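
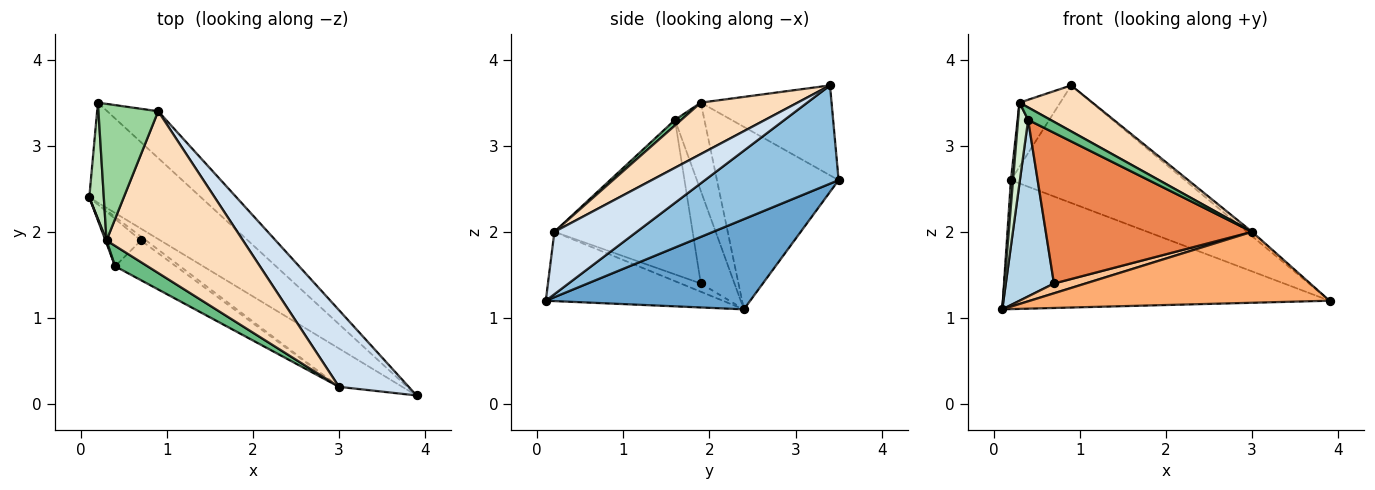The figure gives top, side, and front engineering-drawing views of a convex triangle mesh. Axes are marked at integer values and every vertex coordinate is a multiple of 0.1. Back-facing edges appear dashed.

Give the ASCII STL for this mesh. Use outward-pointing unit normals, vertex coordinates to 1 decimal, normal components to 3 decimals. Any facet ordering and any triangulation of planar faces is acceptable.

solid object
 facet normal 0.443 0.708 -0.549
  outer loop
   vertex 0.2 3.5 2.6
   vertex 3.9 0.1 1.2
   vertex 0.1 2.4 1.1
  endloop
 endfacet
 facet normal 0.581 0.756 -0.301
  outer loop
   vertex 0.2 3.5 2.6
   vertex 0.9 3.4 3.7
   vertex 3.9 0.1 1.2
  endloop
 endfacet
 facet normal -0.560 -0.800 -0.215
  outer loop
   vertex 0.7 1.9 1.4
   vertex 0.4 1.6 3.3
   vertex 0.1 2.4 1.1
  endloop
 endfacet
 facet normal 0.666 0.042 0.744
  outer loop
   vertex 3.0 0.2 2.0
   vertex 3.9 0.1 1.2
   vertex 0.9 3.4 3.7
  endloop
 endfacet
 facet normal -0.544 -0.811 -0.214
  outer loop
   vertex 3.0 0.2 2.0
   vertex 0.4 1.6 3.3
   vertex 0.7 1.9 1.4
  endloop
 endfacet
 facet normal -0.461 -0.781 -0.422
  outer loop
   vertex 3.0 0.2 2.0
   vertex 0.1 2.4 1.1
   vertex 3.9 0.1 1.2
  endloop
 endfacet
 facet normal -0.509 -0.801 -0.315
  outer loop
   vertex 3.0 0.2 2.0
   vertex 0.7 1.9 1.4
   vertex 0.1 2.4 1.1
  endloop
 endfacet
 facet normal 0.341 -0.257 0.904
  outer loop
   vertex 0.3 1.9 3.5
   vertex 3.0 0.2 2.0
   vertex 0.9 3.4 3.7
  endloop
 endfacet
 facet normal 0.145 -0.515 0.845
  outer loop
   vertex 0.3 1.9 3.5
   vertex 0.4 1.6 3.3
   vertex 3.0 0.2 2.0
  endloop
 endfacet
 facet normal -0.806 0.251 0.536
  outer loop
   vertex 0.3 1.9 3.5
   vertex 0.9 3.4 3.7
   vertex 0.2 3.5 2.6
  endloop
 endfacet
 facet normal -0.997 -0.018 0.079
  outer loop
   vertex 0.3 1.9 3.5
   vertex 0.2 3.5 2.6
   vertex 0.1 2.4 1.1
  endloop
 endfacet
 facet normal -0.946 -0.323 0.012
  outer loop
   vertex 0.3 1.9 3.5
   vertex 0.1 2.4 1.1
   vertex 0.4 1.6 3.3
  endloop
 endfacet
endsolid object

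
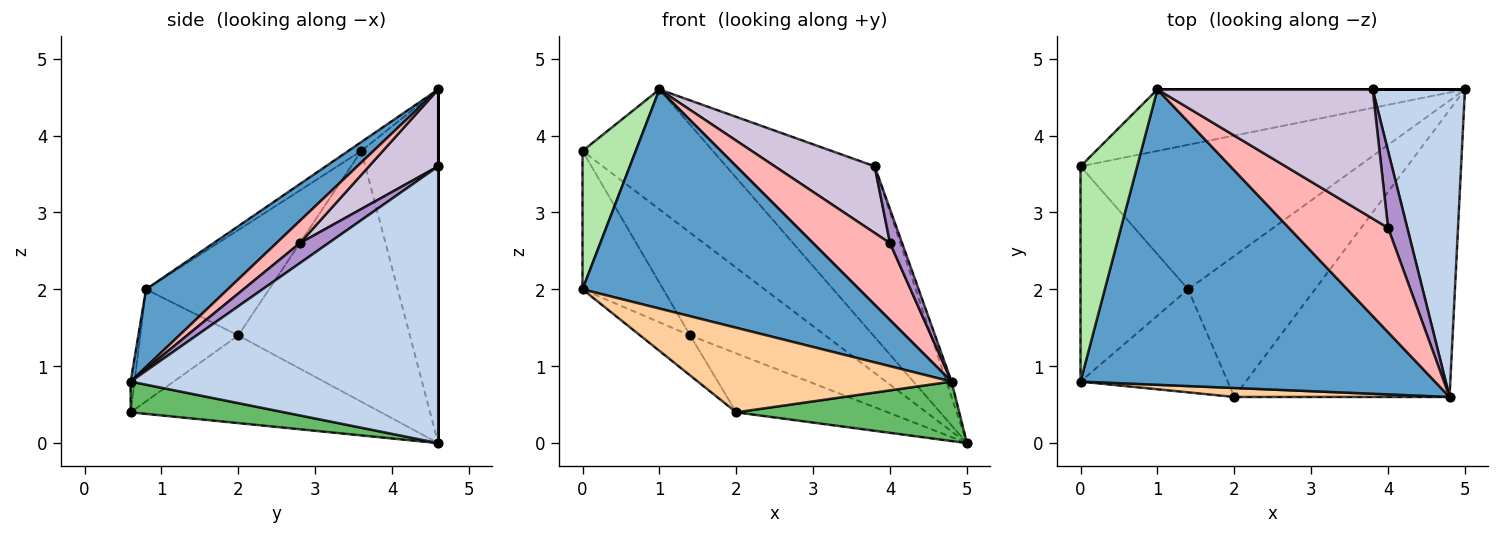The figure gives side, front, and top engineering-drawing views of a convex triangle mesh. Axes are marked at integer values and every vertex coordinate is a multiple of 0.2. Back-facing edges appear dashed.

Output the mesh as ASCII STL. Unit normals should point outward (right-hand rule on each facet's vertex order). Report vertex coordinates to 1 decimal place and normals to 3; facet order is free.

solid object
 facet normal 0.173 -0.587 0.791
  outer loop
   vertex 1.0 4.6 4.6
   vertex 0.0 0.8 2.0
   vertex 4.8 0.6 0.8
  endloop
 endfacet
 facet normal 0.949 0.016 0.316
  outer loop
   vertex 3.8 4.6 3.6
   vertex 4.8 0.6 0.8
   vertex 5.0 4.6 0.0
  endloop
 endfacet
 facet normal 0.000 1.000 0.000
  outer loop
   vertex 3.8 4.6 3.6
   vertex 5.0 4.6 0.0
   vertex 1.0 4.6 4.6
  endloop
 endfacet
 facet normal -0.015 -0.994 0.105
  outer loop
   vertex 2.0 0.6 0.4
   vertex 4.8 0.6 0.8
   vertex 0.0 0.8 2.0
  endloop
 endfacet
 facet normal 0.139 -0.201 -0.970
  outer loop
   vertex 2.0 0.6 0.4
   vertex 5.0 4.6 0.0
   vertex 4.8 0.6 0.8
  endloop
 endfacet
 facet normal -0.131 -0.536 0.834
  outer loop
   vertex 0.0 3.6 3.8
   vertex 0.0 0.8 2.0
   vertex 1.0 4.6 4.6
  endloop
 endfacet
 facet normal -0.465 0.788 -0.404
  outer loop
   vertex 0.0 3.6 3.8
   vertex 1.0 4.6 4.6
   vertex 5.0 4.6 0.0
  endloop
 endfacet
 facet normal 0.178 -0.584 0.792
  outer loop
   vertex 4.0 2.8 2.6
   vertex 1.0 4.6 4.6
   vertex 4.8 0.6 0.8
  endloop
 endfacet
 facet normal 0.689 -0.292 0.663
  outer loop
   vertex 4.0 2.8 2.6
   vertex 4.8 0.6 0.8
   vertex 3.8 4.6 3.6
  endloop
 endfacet
 facet normal 0.303 -0.437 0.847
  outer loop
   vertex 4.0 2.8 2.6
   vertex 3.8 4.6 3.6
   vertex 1.0 4.6 4.6
  endloop
 endfacet
 facet normal -0.579 0.295 -0.760
  outer loop
   vertex 1.4 2.0 1.4
   vertex 2.0 0.6 0.4
   vertex 0.0 0.8 2.0
  endloop
 endfacet
 facet normal -0.538 0.325 -0.778
  outer loop
   vertex 1.4 2.0 1.4
   vertex 5.0 4.6 0.0
   vertex 2.0 0.6 0.4
  endloop
 endfacet
 facet normal -0.636 0.417 -0.649
  outer loop
   vertex 1.4 2.0 1.4
   vertex 0.0 0.8 2.0
   vertex 0.0 3.6 3.8
  endloop
 endfacet
 facet normal -0.592 0.467 -0.657
  outer loop
   vertex 1.4 2.0 1.4
   vertex 0.0 3.6 3.8
   vertex 5.0 4.6 0.0
  endloop
 endfacet
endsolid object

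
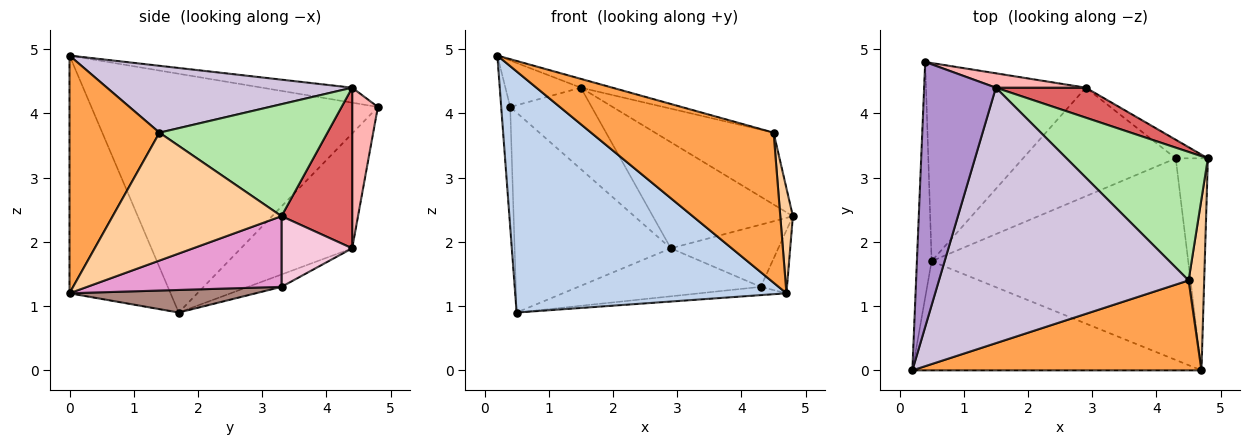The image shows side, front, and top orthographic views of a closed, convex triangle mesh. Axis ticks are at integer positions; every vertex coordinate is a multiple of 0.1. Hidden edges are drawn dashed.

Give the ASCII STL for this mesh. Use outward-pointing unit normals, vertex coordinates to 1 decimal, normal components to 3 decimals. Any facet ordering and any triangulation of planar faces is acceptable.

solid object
 facet normal -0.998 0.031 -0.062
  outer loop
   vertex 0.5 1.7 0.9
   vertex 0.2 0.0 4.9
   vertex 0.4 4.8 4.1
  endloop
 endfacet
 facet normal -0.321 -0.863 -0.391
  outer loop
   vertex 4.7 0.0 1.2
   vertex 0.2 0.0 4.9
   vertex 0.5 1.7 0.9
  endloop
 endfacet
 facet normal 0.389 -0.790 0.474
  outer loop
   vertex 4.5 1.4 3.7
   vertex 0.2 0.0 4.9
   vertex 4.7 0.0 1.2
  endloop
 endfacet
 facet normal 0.990 -0.074 0.121
  outer loop
   vertex 4.5 1.4 3.7
   vertex 4.7 0.0 1.2
   vertex 4.8 3.3 2.4
  endloop
 endfacet
 facet normal -0.451 0.634 -0.628
  outer loop
   vertex 2.9 4.4 1.9
   vertex 0.5 1.7 0.9
   vertex 0.4 4.8 4.1
  endloop
 endfacet
 facet normal 0.569 0.401 0.718
  outer loop
   vertex 1.5 4.4 4.4
   vertex 4.5 1.4 3.7
   vertex 4.8 3.3 2.4
  endloop
 endfacet
 facet normal 0.437 0.866 0.245
  outer loop
   vertex 1.5 4.4 4.4
   vertex 4.8 3.3 2.4
   vertex 2.9 4.4 1.9
  endloop
 endfacet
 facet normal 0.297 0.940 0.166
  outer loop
   vertex 1.5 4.4 4.4
   vertex 2.9 4.4 1.9
   vertex 0.4 4.8 4.1
  endloop
 endfacet
 facet normal -0.202 0.169 0.965
  outer loop
   vertex 1.5 4.4 4.4
   vertex 0.4 4.8 4.1
   vertex 0.2 0.0 4.9
  endloop
 endfacet
 facet normal 0.259 0.033 0.965
  outer loop
   vertex 1.5 4.4 4.4
   vertex 0.2 0.0 4.9
   vertex 4.5 1.4 3.7
  endloop
 endfacet
 facet normal 0.088 0.041 -0.995
  outer loop
   vertex 4.3 3.3 1.3
   vertex 4.7 0.0 1.2
   vertex 0.5 1.7 0.9
  endloop
 endfacet
 facet normal -0.074 0.403 -0.912
  outer loop
   vertex 4.3 3.3 1.3
   vertex 0.5 1.7 0.9
   vertex 2.9 4.4 1.9
  endloop
 endfacet
 facet normal 0.904 0.122 -0.411
  outer loop
   vertex 4.3 3.3 1.3
   vertex 4.8 3.3 2.4
   vertex 4.7 0.0 1.2
  endloop
 endfacet
 facet normal 0.533 0.811 -0.242
  outer loop
   vertex 4.3 3.3 1.3
   vertex 2.9 4.4 1.9
   vertex 4.8 3.3 2.4
  endloop
 endfacet
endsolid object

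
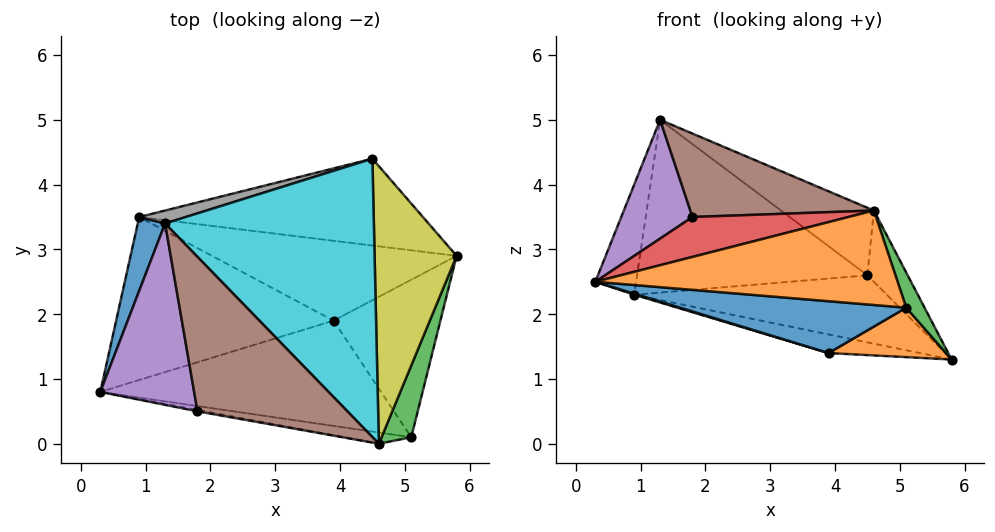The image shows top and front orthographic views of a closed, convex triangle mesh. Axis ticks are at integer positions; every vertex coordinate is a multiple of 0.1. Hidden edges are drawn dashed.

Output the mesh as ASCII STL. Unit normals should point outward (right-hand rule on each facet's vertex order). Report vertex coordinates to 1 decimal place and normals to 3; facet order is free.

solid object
 facet normal -0.963 0.225 0.151
  outer loop
   vertex 0.9 3.5 2.3
   vertex 0.3 0.8 2.5
   vertex 1.3 3.4 5.0
  endloop
 endfacet
 facet normal -0.153 -0.981 -0.116
  outer loop
   vertex 5.1 0.1 2.1
   vertex 4.6 0.0 3.6
   vertex 0.3 0.8 2.5
  endloop
 endfacet
 facet normal 0.941 -0.148 0.304
  outer loop
   vertex 5.1 0.1 2.1
   vertex 5.8 2.9 1.3
   vertex 4.6 0.0 3.6
  endloop
 endfacet
 facet normal -0.175 -0.984 -0.033
  outer loop
   vertex 1.8 0.5 3.5
   vertex 0.3 0.8 2.5
   vertex 4.6 0.0 3.6
  endloop
 endfacet
 facet normal -0.555 -0.456 0.696
  outer loop
   vertex 1.8 0.5 3.5
   vertex 1.3 3.4 5.0
   vertex 0.3 0.8 2.5
  endloop
 endfacet
 facet normal -0.115 -0.472 0.874
  outer loop
   vertex 1.8 0.5 3.5
   vertex 4.6 0.0 3.6
   vertex 1.3 3.4 5.0
  endloop
 endfacet
 facet normal -0.086 0.609 -0.789
  outer loop
   vertex 4.5 4.4 2.6
   vertex 5.8 2.9 1.3
   vertex 0.9 3.5 2.3
  endloop
 endfacet
 facet normal -0.248 0.966 0.072
  outer loop
   vertex 4.5 4.4 2.6
   vertex 0.9 3.5 2.3
   vertex 1.3 3.4 5.0
  endloop
 endfacet
 facet normal 0.782 0.155 0.603
  outer loop
   vertex 4.5 4.4 2.6
   vertex 4.6 0.0 3.6
   vertex 5.8 2.9 1.3
  endloop
 endfacet
 facet normal 0.548 0.197 0.813
  outer loop
   vertex 4.5 4.4 2.6
   vertex 1.3 3.4 5.0
   vertex 4.6 0.0 3.6
  endloop
 endfacet
 facet normal -0.138 -0.437 -0.889
  outer loop
   vertex 3.9 1.9 1.4
   vertex 5.1 0.1 2.1
   vertex 0.3 0.8 2.5
  endloop
 endfacet
 facet normal 0.107 -0.298 -0.949
  outer loop
   vertex 3.9 1.9 1.4
   vertex 5.8 2.9 1.3
   vertex 5.1 0.1 2.1
  endloop
 endfacet
 facet normal -0.290 -0.006 -0.957
  outer loop
   vertex 3.9 1.9 1.4
   vertex 0.3 0.8 2.5
   vertex 0.9 3.5 2.3
  endloop
 endfacet
 facet normal -0.168 0.224 -0.960
  outer loop
   vertex 3.9 1.9 1.4
   vertex 0.9 3.5 2.3
   vertex 5.8 2.9 1.3
  endloop
 endfacet
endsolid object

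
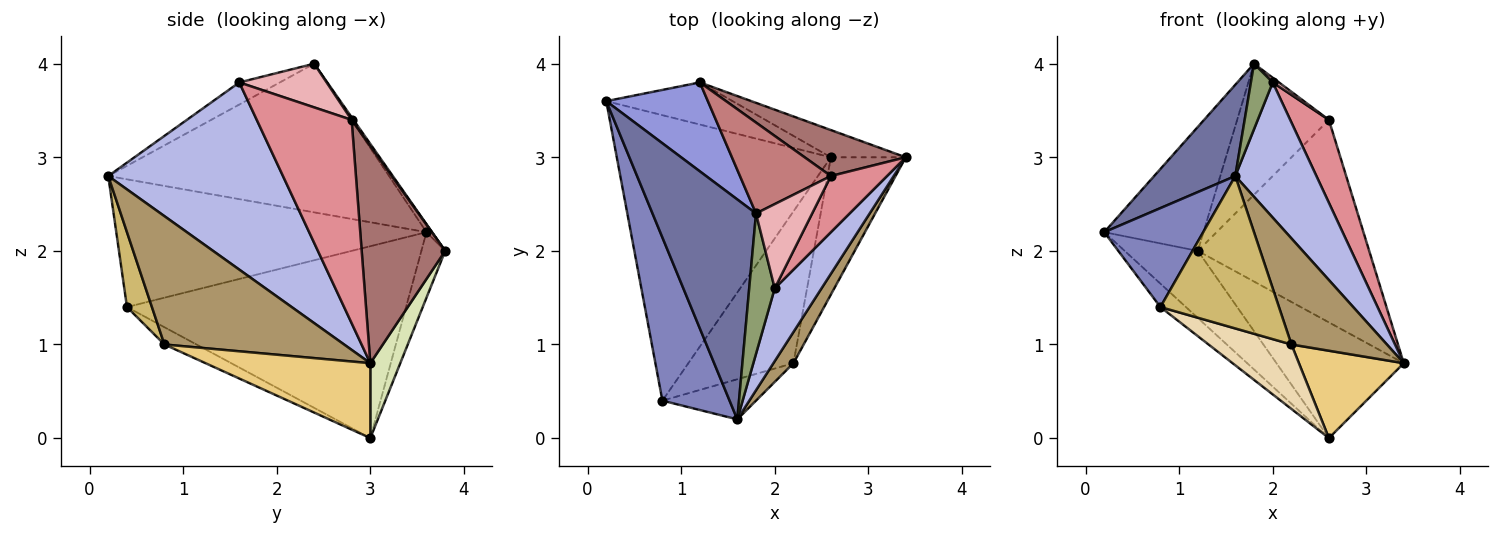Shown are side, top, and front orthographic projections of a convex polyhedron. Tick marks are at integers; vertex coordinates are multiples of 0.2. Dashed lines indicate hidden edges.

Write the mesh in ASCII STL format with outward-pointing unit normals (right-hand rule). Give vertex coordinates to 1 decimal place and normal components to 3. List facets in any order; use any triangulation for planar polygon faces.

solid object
 facet normal -0.799 -0.231 0.556
  outer loop
   vertex 1.8 2.4 4.0
   vertex 0.2 3.6 2.2
   vertex 1.6 0.2 2.8
  endloop
 endfacet
 facet normal -0.852 -0.272 0.448
  outer loop
   vertex 0.8 0.4 1.4
   vertex 1.6 0.2 2.8
   vertex 0.2 3.6 2.2
  endloop
 endfacet
 facet normal -0.046 0.812 0.582
  outer loop
   vertex 1.2 3.8 2.0
   vertex 0.2 3.6 2.2
   vertex 1.8 2.4 4.0
  endloop
 endfacet
 facet normal 0.885 -0.411 0.221
  outer loop
   vertex 2.0 1.6 3.8
   vertex 1.6 0.2 2.8
   vertex 3.4 3.0 0.8
  endloop
 endfacet
 facet normal -0.618 -0.333 0.713
  outer loop
   vertex 2.0 1.6 3.8
   vertex 1.8 2.4 4.0
   vertex 1.6 0.2 2.8
  endloop
 endfacet
 facet normal -0.666 0.061 -0.743
  outer loop
   vertex 2.6 3.0 0.0
   vertex 0.8 0.4 1.4
   vertex 0.2 3.6 2.2
  endloop
 endfacet
 facet normal -0.266 0.816 -0.513
  outer loop
   vertex 2.6 3.0 0.0
   vertex 0.2 3.6 2.2
   vertex 1.2 3.8 2.0
  endloop
 endfacet
 facet normal 0.223 0.949 -0.223
  outer loop
   vertex 2.6 3.0 0.0
   vertex 1.2 3.8 2.0
   vertex 3.4 3.0 0.8
  endloop
 endfacet
 facet normal 0.875 -0.465 0.137
  outer loop
   vertex 2.2 0.8 1.0
   vertex 3.4 3.0 0.8
   vertex 1.6 0.2 2.8
  endloop
 endfacet
 facet normal 0.200 -0.948 -0.249
  outer loop
   vertex 2.2 0.8 1.0
   vertex 1.6 0.2 2.8
   vertex 0.8 0.4 1.4
  endloop
 endfacet
 facet normal 0.645 -0.410 -0.645
  outer loop
   vertex 2.2 0.8 1.0
   vertex 2.6 3.0 0.0
   vertex 3.4 3.0 0.8
  endloop
 endfacet
 facet normal -0.150 -0.386 -0.910
  outer loop
   vertex 2.2 0.8 1.0
   vertex 0.8 0.4 1.4
   vertex 2.6 3.0 0.0
  endloop
 endfacet
 facet normal 0.429 0.881 0.200
  outer loop
   vertex 2.6 2.8 3.4
   vertex 3.4 3.0 0.8
   vertex 1.2 3.8 2.0
  endloop
 endfacet
 facet normal 0.017 0.821 0.570
  outer loop
   vertex 2.6 2.8 3.4
   vertex 1.2 3.8 2.0
   vertex 1.8 2.4 4.0
  endloop
 endfacet
 facet normal 0.897 -0.366 0.248
  outer loop
   vertex 2.6 2.8 3.4
   vertex 2.0 1.6 3.8
   vertex 3.4 3.0 0.8
  endloop
 endfacet
 facet normal 0.613 -0.044 0.789
  outer loop
   vertex 2.6 2.8 3.4
   vertex 1.8 2.4 4.0
   vertex 2.0 1.6 3.8
  endloop
 endfacet
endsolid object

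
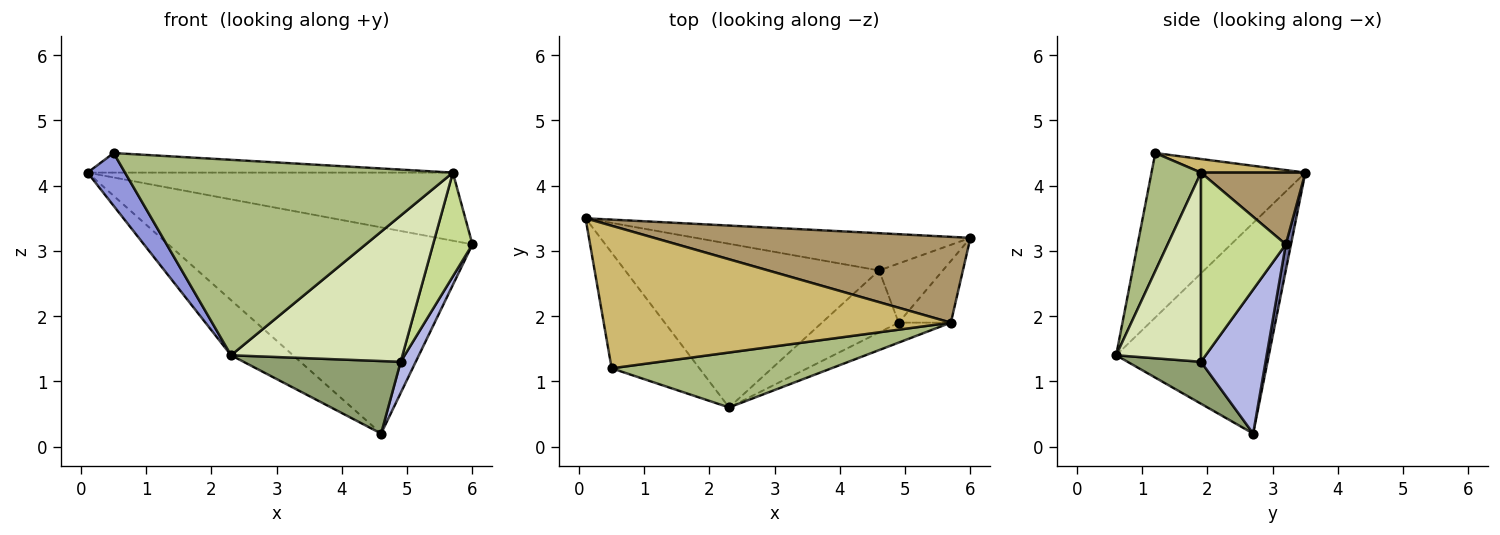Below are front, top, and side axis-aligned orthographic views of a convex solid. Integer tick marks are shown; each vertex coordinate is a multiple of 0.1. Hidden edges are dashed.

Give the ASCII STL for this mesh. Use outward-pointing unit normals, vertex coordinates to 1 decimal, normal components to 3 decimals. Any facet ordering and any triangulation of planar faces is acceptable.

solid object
 facet normal 0.017 0.984 -0.178
  outer loop
   vertex 4.6 2.7 0.2
   vertex 0.1 3.5 4.2
   vertex 6.0 3.2 3.1
  endloop
 endfacet
 facet normal -0.618 0.251 -0.745
  outer loop
   vertex 4.6 2.7 0.2
   vertex 2.3 0.6 1.4
   vertex 0.1 3.5 4.2
  endloop
 endfacet
 facet normal -0.863 -0.210 -0.460
  outer loop
   vertex 0.5 1.2 4.5
   vertex 0.1 3.5 4.2
   vertex 2.3 0.6 1.4
  endloop
 endfacet
 facet normal 0.894 -0.209 -0.396
  outer loop
   vertex 4.9 1.9 1.3
   vertex 4.6 2.7 0.2
   vertex 6.0 3.2 3.1
  endloop
 endfacet
 facet normal 0.335 -0.716 -0.612
  outer loop
   vertex 4.9 1.9 1.3
   vertex 2.3 0.6 1.4
   vertex 4.6 2.7 0.2
  endloop
 endfacet
 facet normal 0.144 -0.953 0.268
  outer loop
   vertex 5.7 1.9 4.2
   vertex 0.5 1.2 4.5
   vertex 2.3 0.6 1.4
  endloop
 endfacet
 facet normal 0.880 -0.408 -0.243
  outer loop
   vertex 5.7 1.9 4.2
   vertex 4.9 1.9 1.3
   vertex 6.0 3.2 3.1
  endloop
 endfacet
 facet normal 0.440 -0.890 -0.121
  outer loop
   vertex 5.7 1.9 4.2
   vertex 2.3 0.6 1.4
   vertex 4.9 1.9 1.3
  endloop
 endfacet
 facet normal 0.175 0.612 0.771
  outer loop
   vertex 5.7 1.9 4.2
   vertex 6.0 3.2 3.1
   vertex 0.1 3.5 4.2
  endloop
 endfacet
 facet normal 0.039 0.136 0.990
  outer loop
   vertex 5.7 1.9 4.2
   vertex 0.1 3.5 4.2
   vertex 0.5 1.2 4.5
  endloop
 endfacet
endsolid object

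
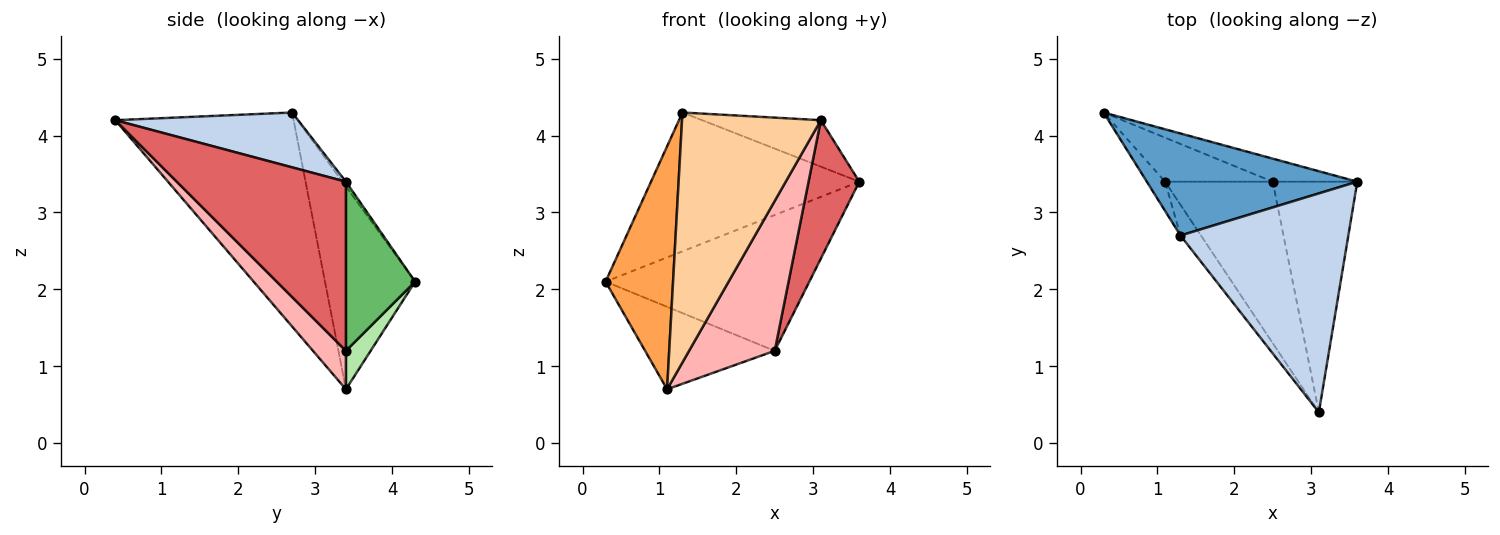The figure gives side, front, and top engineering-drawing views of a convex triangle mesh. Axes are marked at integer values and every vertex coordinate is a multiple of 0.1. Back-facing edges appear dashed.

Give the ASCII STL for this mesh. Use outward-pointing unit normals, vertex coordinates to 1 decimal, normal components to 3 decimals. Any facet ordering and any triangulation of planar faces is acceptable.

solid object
 facet normal -0.014 0.806 0.592
  outer loop
   vertex 1.3 2.7 4.3
   vertex 3.6 3.4 3.4
   vertex 0.3 4.3 2.1
  endloop
 endfacet
 facet normal 0.304 0.198 0.932
  outer loop
   vertex 1.3 2.7 4.3
   vertex 3.1 0.4 4.2
   vertex 3.6 3.4 3.4
  endloop
 endfacet
 facet normal -0.798 -0.598 -0.072
  outer loop
   vertex 1.3 2.7 4.3
   vertex 0.3 4.3 2.1
   vertex 1.1 3.4 0.7
  endloop
 endfacet
 facet normal -0.787 -0.613 -0.075
  outer loop
   vertex 1.3 2.7 4.3
   vertex 1.1 3.4 0.7
   vertex 3.1 0.4 4.2
  endloop
 endfacet
 facet normal 0.318 0.935 -0.159
  outer loop
   vertex 2.5 3.4 1.2
   vertex 0.3 4.3 2.1
   vertex 3.6 3.4 3.4
  endloop
 endfacet
 facet normal 0.166 0.870 -0.464
  outer loop
   vertex 2.5 3.4 1.2
   vertex 1.1 3.4 0.7
   vertex 0.3 4.3 2.1
  endloop
 endfacet
 facet normal 0.864 -0.259 -0.432
  outer loop
   vertex 2.5 3.4 1.2
   vertex 3.6 3.4 3.4
   vertex 3.1 0.4 4.2
  endloop
 endfacet
 facet normal 0.253 -0.658 -0.709
  outer loop
   vertex 2.5 3.4 1.2
   vertex 3.1 0.4 4.2
   vertex 1.1 3.4 0.7
  endloop
 endfacet
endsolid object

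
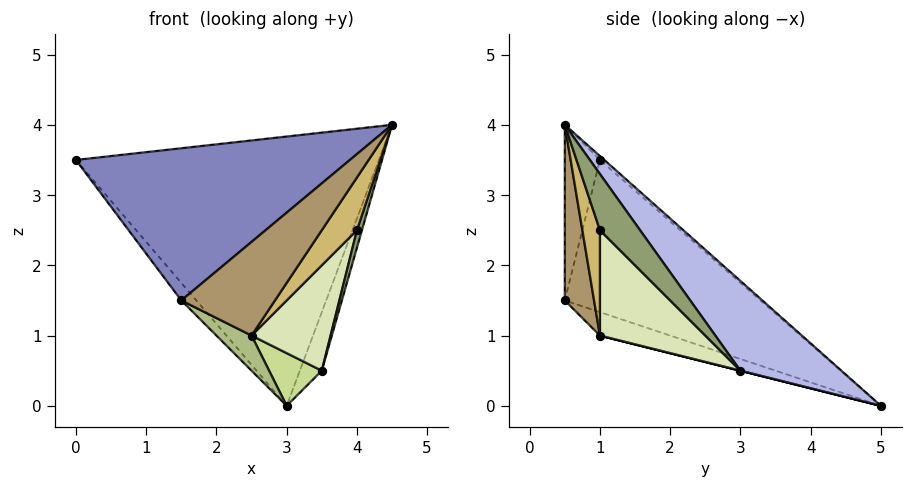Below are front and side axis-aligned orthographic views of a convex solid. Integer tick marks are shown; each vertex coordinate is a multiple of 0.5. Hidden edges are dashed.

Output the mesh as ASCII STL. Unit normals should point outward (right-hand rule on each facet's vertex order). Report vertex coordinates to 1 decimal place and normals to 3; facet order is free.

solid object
 facet normal -0.010 0.663 0.749
  outer loop
   vertex 3.0 5.0 0.0
   vertex 0.0 1.0 3.5
   vertex 4.5 0.5 4.0
  endloop
 endfacet
 facet normal -0.126 -0.981 0.151
  outer loop
   vertex 1.5 0.5 1.5
   vertex 4.5 0.5 4.0
   vertex 0.0 1.0 3.5
  endloop
 endfacet
 facet normal -0.791 0.061 -0.609
  outer loop
   vertex 1.5 0.5 1.5
   vertex 0.0 1.0 3.5
   vertex 3.0 5.0 0.0
  endloop
 endfacet
 facet normal 0.969 0.211 -0.126
  outer loop
   vertex 3.5 3.0 0.5
   vertex 3.0 5.0 0.0
   vertex 4.5 0.5 4.0
  endloop
 endfacet
 facet normal 0.930 -0.116 -0.349
  outer loop
   vertex 4.0 1.0 2.5
   vertex 3.5 3.0 0.5
   vertex 4.5 0.5 4.0
  endloop
 endfacet
 facet normal -0.365 -0.183 -0.913
  outer loop
   vertex 2.5 1.0 1.0
   vertex 1.5 0.5 1.5
   vertex 3.0 5.0 0.0
  endloop
 endfacet
 facet normal 0.000 -0.243 -0.970
  outer loop
   vertex 2.5 1.0 1.0
   vertex 3.0 5.0 0.0
   vertex 3.5 3.0 0.5
  endloop
 endfacet
 facet normal 0.625 -0.469 -0.625
  outer loop
   vertex 2.5 1.0 1.0
   vertex 3.5 3.0 0.5
   vertex 4.0 1.0 2.5
  endloop
 endfacet
 facet normal 0.281 -0.899 -0.337
  outer loop
   vertex 2.5 1.0 1.0
   vertex 4.5 0.5 4.0
   vertex 1.5 0.5 1.5
  endloop
 endfacet
 facet normal 0.408 -0.816 -0.408
  outer loop
   vertex 2.5 1.0 1.0
   vertex 4.0 1.0 2.5
   vertex 4.5 0.5 4.0
  endloop
 endfacet
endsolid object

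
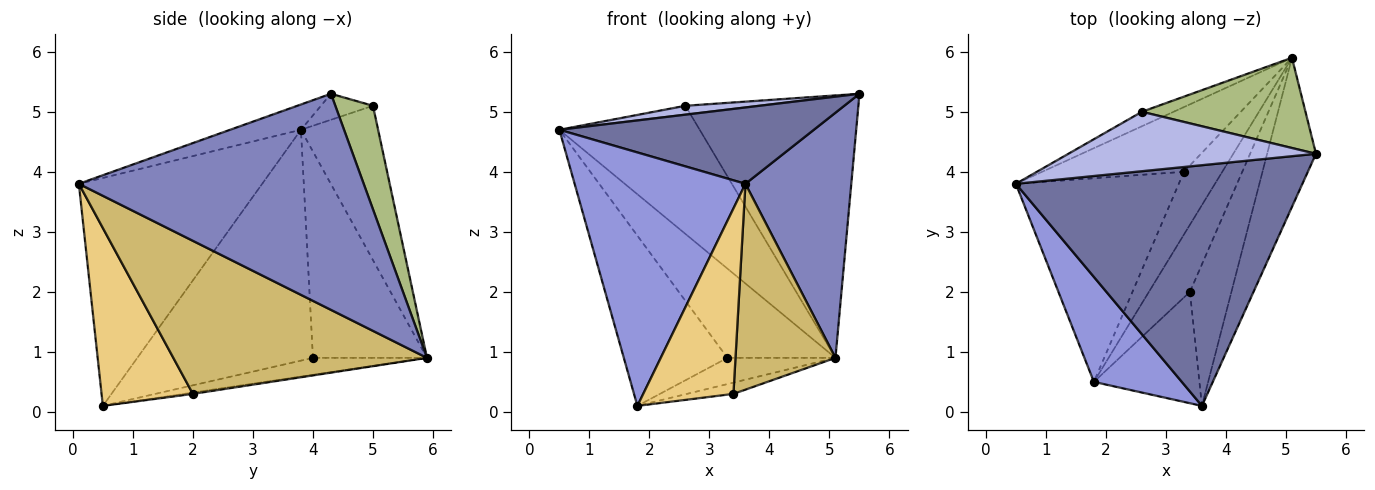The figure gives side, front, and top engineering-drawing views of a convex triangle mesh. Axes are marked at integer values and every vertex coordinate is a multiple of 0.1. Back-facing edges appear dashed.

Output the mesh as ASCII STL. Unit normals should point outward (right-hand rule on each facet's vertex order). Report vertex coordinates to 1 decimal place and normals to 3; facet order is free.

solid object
 facet normal -0.084 -0.301 0.950
  outer loop
   vertex 3.6 0.1 3.8
   vertex 5.5 4.3 5.3
   vertex 0.5 3.8 4.7
  endloop
 endfacet
 facet normal 0.917 -0.341 -0.207
  outer loop
   vertex 5.1 5.9 0.9
   vertex 5.5 4.3 5.3
   vertex 3.6 0.1 3.8
  endloop
 endfacet
 facet normal -0.704 -0.656 0.272
  outer loop
   vertex 1.8 0.5 0.1
   vertex 3.6 0.1 3.8
   vertex 0.5 3.8 4.7
  endloop
 endfacet
 facet normal -0.103 -0.147 0.984
  outer loop
   vertex 2.6 5.0 5.1
   vertex 0.5 3.8 4.7
   vertex 5.5 4.3 5.3
  endloop
 endfacet
 facet normal -0.480 0.872 -0.099
  outer loop
   vertex 2.6 5.0 5.1
   vertex 5.1 5.9 0.9
   vertex 0.5 3.8 4.7
  endloop
 endfacet
 facet normal 0.202 0.926 0.318
  outer loop
   vertex 2.6 5.0 5.1
   vertex 5.5 4.3 5.3
   vertex 5.1 5.9 0.9
  endloop
 endfacet
 facet normal -0.650 0.615 -0.446
  outer loop
   vertex 3.3 4.0 0.9
   vertex 0.5 3.8 4.7
   vertex 5.1 5.9 0.9
  endloop
 endfacet
 facet normal -0.736 0.434 -0.519
  outer loop
   vertex 3.3 4.0 0.9
   vertex 1.8 0.5 0.1
   vertex 0.5 3.8 4.7
  endloop
 endfacet
 facet normal -0.377 0.357 -0.855
  outer loop
   vertex 3.3 4.0 0.9
   vertex 5.1 5.9 0.9
   vertex 1.8 0.5 0.1
  endloop
 endfacet
 facet normal 0.902 -0.356 -0.245
  outer loop
   vertex 3.4 2.0 0.3
   vertex 5.1 5.9 0.9
   vertex 3.6 0.1 3.8
  endloop
 endfacet
 facet normal 0.656 -0.647 -0.389
  outer loop
   vertex 3.4 2.0 0.3
   vertex 3.6 0.1 3.8
   vertex 1.8 0.5 0.1
  endloop
 endfacet
 facet normal -0.032 0.166 -0.986
  outer loop
   vertex 3.4 2.0 0.3
   vertex 1.8 0.5 0.1
   vertex 5.1 5.9 0.9
  endloop
 endfacet
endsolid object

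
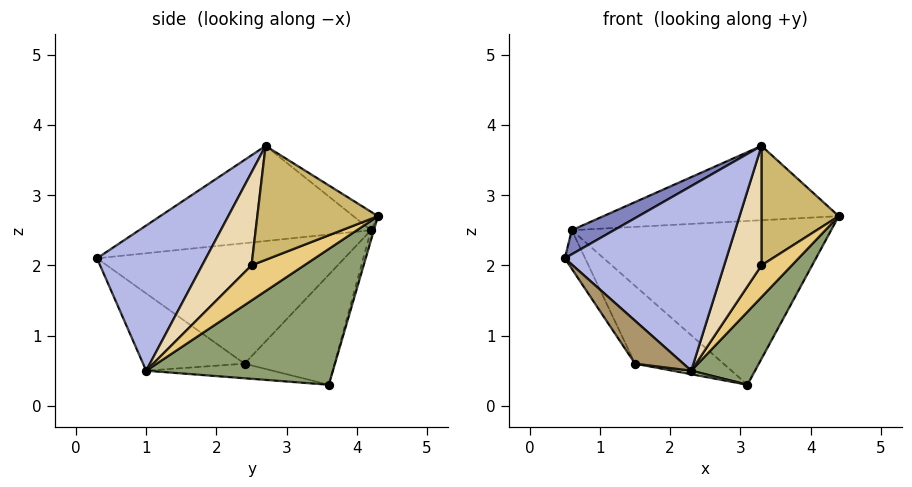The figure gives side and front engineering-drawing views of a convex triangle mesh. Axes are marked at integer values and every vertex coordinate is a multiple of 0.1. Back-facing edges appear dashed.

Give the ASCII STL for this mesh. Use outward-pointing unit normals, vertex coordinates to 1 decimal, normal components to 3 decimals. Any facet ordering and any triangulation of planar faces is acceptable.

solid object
 facet normal -0.011 0.962 -0.275
  outer loop
   vertex 0.6 4.2 2.5
   vertex 4.4 4.3 2.7
   vertex 3.1 3.6 0.3
  endloop
 endfacet
 facet normal -0.442 -0.080 0.894
  outer loop
   vertex 0.6 4.2 2.5
   vertex 0.5 0.3 2.1
   vertex 3.3 2.7 3.7
  endloop
 endfacet
 facet normal -0.058 0.558 0.828
  outer loop
   vertex 0.6 4.2 2.5
   vertex 3.3 2.7 3.7
   vertex 4.4 4.3 2.7
  endloop
 endfacet
 facet normal 0.540 -0.801 0.257
  outer loop
   vertex 2.3 1.0 0.5
   vertex 3.3 2.7 3.7
   vertex 0.5 0.3 2.1
  endloop
 endfacet
 facet normal 0.873 -0.298 -0.386
  outer loop
   vertex 2.3 1.0 0.5
   vertex 3.1 3.6 0.3
   vertex 4.4 4.3 2.7
  endloop
 endfacet
 facet normal -0.504 0.495 -0.708
  outer loop
   vertex 1.5 2.4 0.6
   vertex 0.6 4.2 2.5
   vertex 3.1 3.6 0.3
  endloop
 endfacet
 facet normal -0.166 -0.025 -0.986
  outer loop
   vertex 1.5 2.4 0.6
   vertex 3.1 3.6 0.3
   vertex 2.3 1.0 0.5
  endloop
 endfacet
 facet normal -0.873 0.072 -0.482
  outer loop
   vertex 1.5 2.4 0.6
   vertex 0.5 0.3 2.1
   vertex 0.6 4.2 2.5
  endloop
 endfacet
 facet normal -0.577 -0.275 -0.769
  outer loop
   vertex 1.5 2.4 0.6
   vertex 2.3 1.0 0.5
   vertex 0.5 0.3 2.1
  endloop
 endfacet
 facet normal 0.840 -0.538 0.063
  outer loop
   vertex 3.3 2.5 2.0
   vertex 4.4 4.3 2.7
   vertex 3.3 2.7 3.7
  endloop
 endfacet
 facet normal 0.864 -0.497 -0.079
  outer loop
   vertex 3.3 2.5 2.0
   vertex 2.3 1.0 0.5
   vertex 4.4 4.3 2.7
  endloop
 endfacet
 facet normal 0.796 -0.601 0.071
  outer loop
   vertex 3.3 2.5 2.0
   vertex 3.3 2.7 3.7
   vertex 2.3 1.0 0.5
  endloop
 endfacet
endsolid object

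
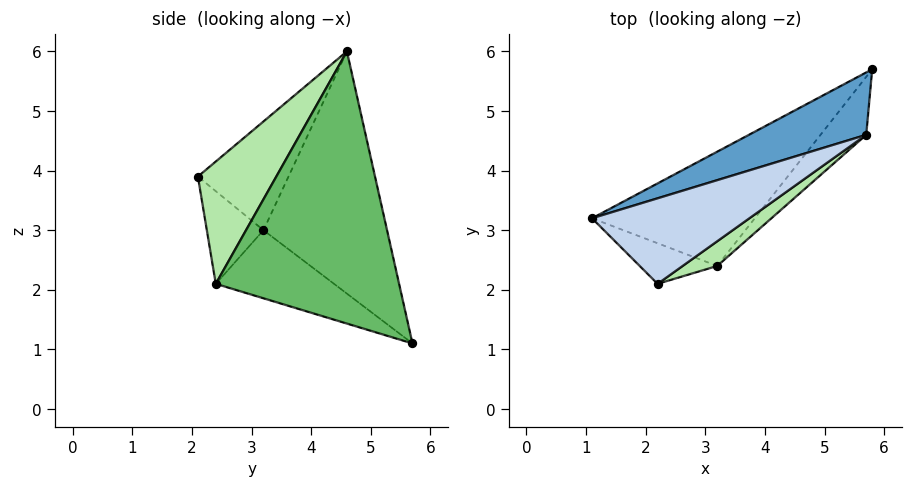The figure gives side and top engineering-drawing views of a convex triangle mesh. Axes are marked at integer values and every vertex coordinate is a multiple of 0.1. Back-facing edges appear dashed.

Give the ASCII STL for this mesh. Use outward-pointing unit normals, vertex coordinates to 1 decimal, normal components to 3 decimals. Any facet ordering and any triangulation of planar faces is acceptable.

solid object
 facet normal -0.399 0.896 0.193
  outer loop
   vertex 5.7 4.6 6.0
   vertex 5.8 5.7 1.1
   vertex 1.1 3.2 3.0
  endloop
 endfacet
 facet normal -0.565 0.104 0.818
  outer loop
   vertex 5.7 4.6 6.0
   vertex 1.1 3.2 3.0
   vertex 2.2 2.1 3.9
  endloop
 endfacet
 facet normal -0.386 0.025 -0.922
  outer loop
   vertex 3.2 2.4 2.1
   vertex 1.1 3.2 3.0
   vertex 5.8 5.7 1.1
  endloop
 endfacet
 facet normal -0.470 -0.791 -0.393
  outer loop
   vertex 3.2 2.4 2.1
   vertex 2.2 2.1 3.9
   vertex 1.1 3.2 3.0
  endloop
 endfacet
 facet normal 0.760 -0.637 -0.128
  outer loop
   vertex 3.2 2.4 2.1
   vertex 5.8 5.7 1.1
   vertex 5.7 4.6 6.0
  endloop
 endfacet
 facet normal 0.516 -0.844 0.146
  outer loop
   vertex 3.2 2.4 2.1
   vertex 5.7 4.6 6.0
   vertex 2.2 2.1 3.9
  endloop
 endfacet
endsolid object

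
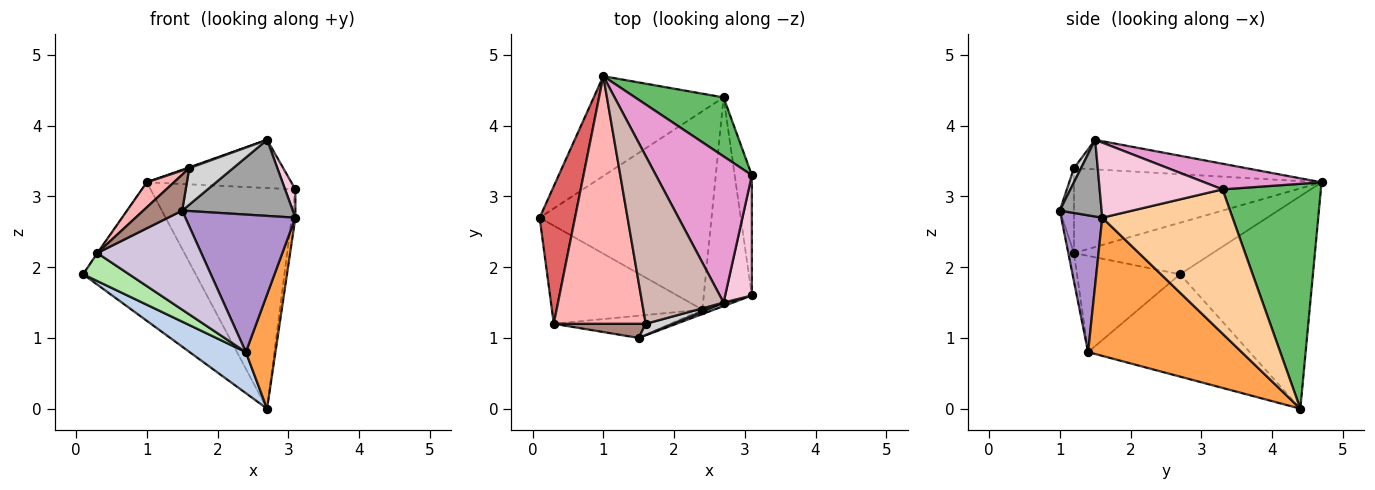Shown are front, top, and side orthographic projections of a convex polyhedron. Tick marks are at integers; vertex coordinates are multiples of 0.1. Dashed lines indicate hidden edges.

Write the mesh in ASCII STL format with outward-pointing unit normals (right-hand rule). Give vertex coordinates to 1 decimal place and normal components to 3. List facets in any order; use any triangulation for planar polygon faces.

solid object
 facet normal -0.692 0.586 -0.422
  outer loop
   vertex 1.0 4.7 3.2
   vertex 2.7 4.4 0.0
   vertex 0.1 2.7 1.9
  endloop
 endfacet
 facet normal -0.504 -0.175 -0.846
  outer loop
   vertex 2.4 1.4 0.8
   vertex 0.1 2.7 1.9
   vertex 2.7 4.4 0.0
  endloop
 endfacet
 facet normal 0.929 -0.179 -0.323
  outer loop
   vertex 2.4 1.4 0.8
   vertex 2.7 4.4 0.0
   vertex 3.1 1.6 2.7
  endloop
 endfacet
 facet normal 0.993 0.028 -0.118
  outer loop
   vertex 3.1 3.3 3.1
   vertex 3.1 1.6 2.7
   vertex 2.7 4.4 0.0
  endloop
 endfacet
 facet normal 0.549 0.808 0.216
  outer loop
   vertex 3.1 3.3 3.1
   vertex 2.7 4.4 0.0
   vertex 1.0 4.7 3.2
  endloop
 endfacet
 facet normal -0.524 -0.234 -0.819
  outer loop
   vertex 0.3 1.2 2.2
   vertex 0.1 2.7 1.9
   vertex 2.4 1.4 0.8
  endloop
 endfacet
 facet normal -0.825 0.003 0.566
  outer loop
   vertex 0.3 1.2 2.2
   vertex 1.0 4.7 3.2
   vertex 0.1 2.7 1.9
  endloop
 endfacet
 facet normal -0.676 -0.074 0.733
  outer loop
   vertex 0.3 1.2 2.2
   vertex 1.6 1.2 3.4
   vertex 1.0 4.7 3.2
  endloop
 endfacet
 facet normal 0.349 -0.937 -0.030
  outer loop
   vertex 1.5 1.0 2.8
   vertex 2.4 1.4 0.8
   vertex 3.1 1.6 2.7
  endloop
 endfacet
 facet normal -0.053 -0.974 -0.219
  outer loop
   vertex 1.5 1.0 2.8
   vertex 0.3 1.2 2.2
   vertex 2.4 1.4 0.8
  endloop
 endfacet
 facet normal -0.320 -0.881 0.347
  outer loop
   vertex 1.5 1.0 2.8
   vertex 1.6 1.2 3.4
   vertex 0.3 1.2 2.2
  endloop
 endfacet
 facet normal -0.341 -0.005 0.940
  outer loop
   vertex 2.7 1.5 3.8
   vertex 1.0 4.7 3.2
   vertex 1.6 1.2 3.4
  endloop
 endfacet
 facet normal 0.246 0.303 0.921
  outer loop
   vertex 2.7 1.5 3.8
   vertex 3.1 3.3 3.1
   vertex 1.0 4.7 3.2
  endloop
 endfacet
 facet normal 0.939 -0.079 0.334
  outer loop
   vertex 2.7 1.5 3.8
   vertex 3.1 1.6 2.7
   vertex 3.1 3.3 3.1
  endloop
 endfacet
 facet normal 0.353 -0.935 0.043
  outer loop
   vertex 2.7 1.5 3.8
   vertex 1.5 1.0 2.8
   vertex 3.1 1.6 2.7
  endloop
 endfacet
 facet normal 0.152 -0.945 0.290
  outer loop
   vertex 2.7 1.5 3.8
   vertex 1.6 1.2 3.4
   vertex 1.5 1.0 2.8
  endloop
 endfacet
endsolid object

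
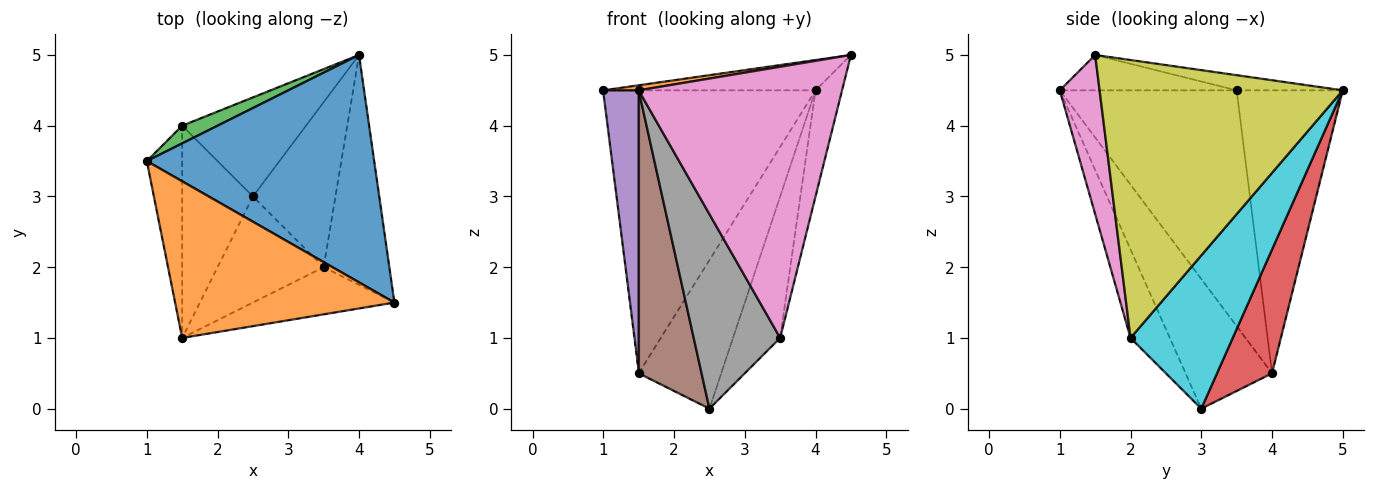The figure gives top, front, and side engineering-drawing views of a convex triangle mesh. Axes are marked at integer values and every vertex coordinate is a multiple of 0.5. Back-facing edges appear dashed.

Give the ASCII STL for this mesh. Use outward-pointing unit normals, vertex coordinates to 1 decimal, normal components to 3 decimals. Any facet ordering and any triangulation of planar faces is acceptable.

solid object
 facet normal -0.066 0.132 0.989
  outer loop
   vertex 4.0 5.0 4.5
   vertex 1.0 3.5 4.5
   vertex 4.5 1.5 5.0
  endloop
 endfacet
 facet normal -0.159 -0.032 0.987
  outer loop
   vertex 1.5 1.0 4.5
   vertex 4.5 1.5 5.0
   vertex 1.0 3.5 4.5
  endloop
 endfacet
 facet normal -0.447 0.893 0.056
  outer loop
   vertex 1.5 4.0 0.5
   vertex 1.0 3.5 4.5
   vertex 4.0 5.0 4.5
  endloop
 endfacet
 facet normal 0.485 0.728 -0.485
  outer loop
   vertex 1.5 4.0 0.5
   vertex 4.0 5.0 4.5
   vertex 2.5 3.0 0.0
  endloop
 endfacet
 facet normal -0.970 -0.194 -0.146
  outer loop
   vertex 1.5 4.0 0.5
   vertex 1.5 1.0 4.5
   vertex 1.0 3.5 4.5
  endloop
 endfacet
 facet normal -0.740 -0.538 -0.404
  outer loop
   vertex 1.5 4.0 0.5
   vertex 2.5 3.0 0.0
   vertex 1.5 1.0 4.5
  endloop
 endfacet
 facet normal 0.189 -0.967 -0.168
  outer loop
   vertex 3.5 2.0 1.0
   vertex 4.5 1.5 5.0
   vertex 1.5 1.0 4.5
  endloop
 endfacet
 facet normal -0.371 -0.815 -0.445
  outer loop
   vertex 3.5 2.0 1.0
   vertex 1.5 1.0 4.5
   vertex 2.5 3.0 0.0
  endloop
 endfacet
 facet normal 0.968 0.106 -0.229
  outer loop
   vertex 3.5 2.0 1.0
   vertex 4.0 5.0 4.5
   vertex 4.5 1.5 5.0
  endloop
 endfacet
 facet normal 0.816 0.376 -0.439
  outer loop
   vertex 3.5 2.0 1.0
   vertex 2.5 3.0 0.0
   vertex 4.0 5.0 4.5
  endloop
 endfacet
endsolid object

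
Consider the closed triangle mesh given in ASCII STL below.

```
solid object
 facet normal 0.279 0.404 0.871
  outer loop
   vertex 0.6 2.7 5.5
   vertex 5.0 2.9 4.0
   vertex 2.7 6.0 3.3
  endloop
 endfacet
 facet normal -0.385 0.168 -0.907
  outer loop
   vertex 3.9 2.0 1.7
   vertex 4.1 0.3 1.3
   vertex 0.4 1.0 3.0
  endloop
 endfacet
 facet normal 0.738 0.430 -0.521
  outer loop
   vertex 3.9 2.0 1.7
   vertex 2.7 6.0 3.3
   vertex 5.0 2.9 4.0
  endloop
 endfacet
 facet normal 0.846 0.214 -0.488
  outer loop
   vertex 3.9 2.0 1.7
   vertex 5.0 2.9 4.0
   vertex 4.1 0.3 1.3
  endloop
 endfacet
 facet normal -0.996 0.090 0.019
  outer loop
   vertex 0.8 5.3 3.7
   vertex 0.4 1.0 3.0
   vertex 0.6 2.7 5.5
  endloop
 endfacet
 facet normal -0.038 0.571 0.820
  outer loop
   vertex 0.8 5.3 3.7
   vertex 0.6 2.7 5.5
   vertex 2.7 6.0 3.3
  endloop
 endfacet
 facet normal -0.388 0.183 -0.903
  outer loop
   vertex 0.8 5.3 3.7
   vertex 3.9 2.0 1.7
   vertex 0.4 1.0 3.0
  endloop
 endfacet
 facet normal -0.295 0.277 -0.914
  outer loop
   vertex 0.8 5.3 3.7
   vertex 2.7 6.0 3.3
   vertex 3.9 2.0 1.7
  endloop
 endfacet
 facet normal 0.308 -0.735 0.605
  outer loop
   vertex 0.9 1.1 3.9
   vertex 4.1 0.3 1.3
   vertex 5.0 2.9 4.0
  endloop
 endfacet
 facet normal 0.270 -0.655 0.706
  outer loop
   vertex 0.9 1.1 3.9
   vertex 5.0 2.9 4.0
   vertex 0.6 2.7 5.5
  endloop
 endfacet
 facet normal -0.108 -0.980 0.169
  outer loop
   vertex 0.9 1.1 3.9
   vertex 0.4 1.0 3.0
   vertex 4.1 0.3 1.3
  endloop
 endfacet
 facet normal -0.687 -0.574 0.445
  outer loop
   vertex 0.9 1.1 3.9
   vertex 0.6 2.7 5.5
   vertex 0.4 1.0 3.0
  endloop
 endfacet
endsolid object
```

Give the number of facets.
12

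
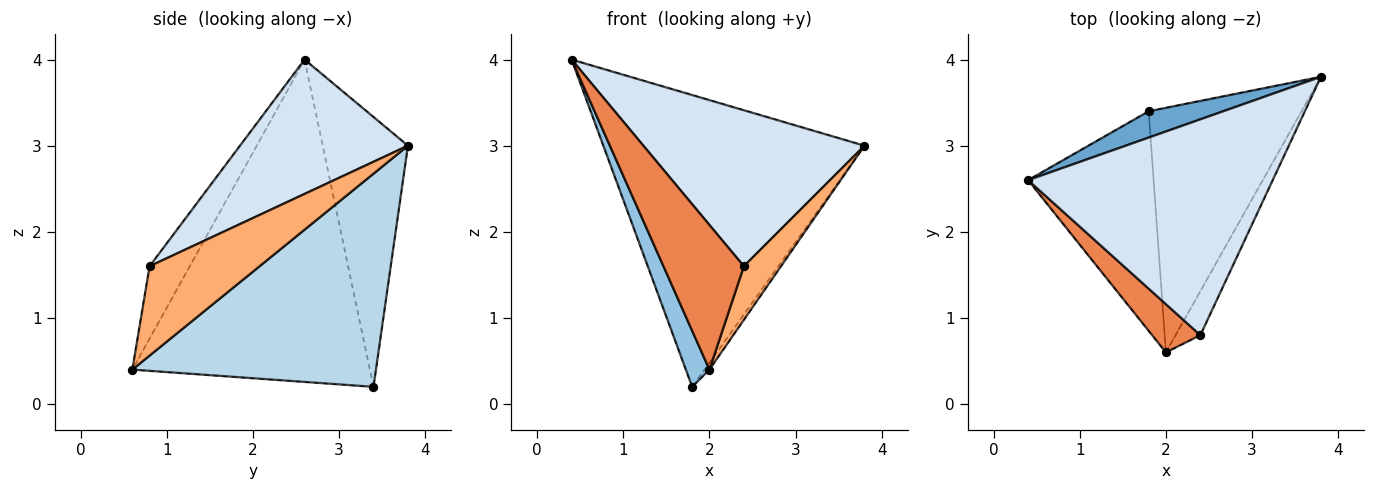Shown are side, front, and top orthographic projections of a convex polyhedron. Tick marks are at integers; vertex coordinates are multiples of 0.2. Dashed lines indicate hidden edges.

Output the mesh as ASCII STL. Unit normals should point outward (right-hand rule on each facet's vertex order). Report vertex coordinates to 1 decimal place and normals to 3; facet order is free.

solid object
 facet normal -0.309 0.947 0.086
  outer loop
   vertex 1.8 3.4 0.2
   vertex 0.4 2.6 4.0
   vertex 3.8 3.8 3.0
  endloop
 endfacet
 facet normal -0.928 -0.092 -0.361
  outer loop
   vertex 1.8 3.4 0.2
   vertex 2.0 0.6 0.4
   vertex 0.4 2.6 4.0
  endloop
 endfacet
 facet normal 0.813 0.016 -0.583
  outer loop
   vertex 1.8 3.4 0.2
   vertex 3.8 3.8 3.0
   vertex 2.0 0.6 0.4
  endloop
 endfacet
 facet normal 0.407 -0.535 0.740
  outer loop
   vertex 2.4 0.8 1.6
   vertex 3.8 3.8 3.0
   vertex 0.4 2.6 4.0
  endloop
 endfacet
 facet normal -0.429 -0.857 0.286
  outer loop
   vertex 2.4 0.8 1.6
   vertex 0.4 2.6 4.0
   vertex 2.0 0.6 0.4
  endloop
 endfacet
 facet normal 0.916 -0.309 -0.254
  outer loop
   vertex 2.4 0.8 1.6
   vertex 2.0 0.6 0.4
   vertex 3.8 3.8 3.0
  endloop
 endfacet
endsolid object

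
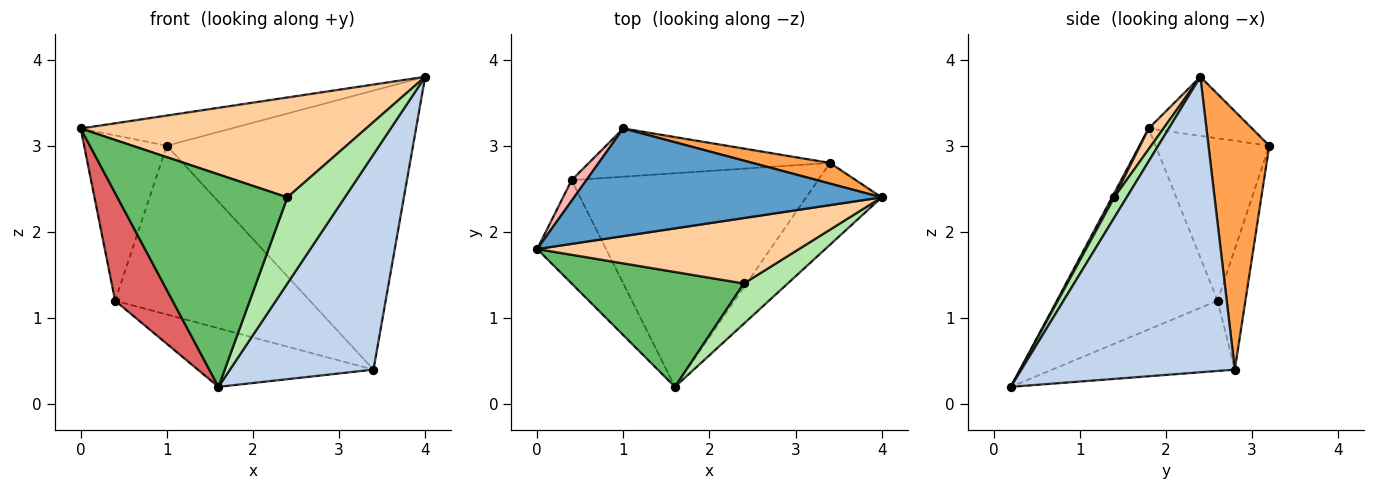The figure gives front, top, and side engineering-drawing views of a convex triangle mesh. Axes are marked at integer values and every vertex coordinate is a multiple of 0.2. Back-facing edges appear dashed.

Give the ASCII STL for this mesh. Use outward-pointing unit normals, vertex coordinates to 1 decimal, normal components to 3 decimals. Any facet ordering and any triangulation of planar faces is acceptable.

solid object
 facet normal -0.182 0.265 0.947
  outer loop
   vertex 1.0 3.2 3.0
   vertex 0.0 1.8 3.2
   vertex 4.0 2.4 3.8
  endloop
 endfacet
 facet normal 0.812 -0.546 -0.207
  outer loop
   vertex 3.4 2.8 0.4
   vertex 4.0 2.4 3.8
   vertex 1.6 0.2 0.2
  endloop
 endfacet
 facet normal 0.239 0.968 0.072
  outer loop
   vertex 3.4 2.8 0.4
   vertex 1.0 3.2 3.0
   vertex 4.0 2.4 3.8
  endloop
 endfacet
 facet normal 0.043 -0.836 0.548
  outer loop
   vertex 2.4 1.4 2.4
   vertex 4.0 2.4 3.8
   vertex 0.0 1.8 3.2
  endloop
 endfacet
 facet normal 0.012 -0.880 0.475
  outer loop
   vertex 2.4 1.4 2.4
   vertex 0.0 1.8 3.2
   vertex 1.6 0.2 0.2
  endloop
 endfacet
 facet normal 0.193 -0.889 0.415
  outer loop
   vertex 2.4 1.4 2.4
   vertex 1.6 0.2 0.2
   vertex 4.0 2.4 3.8
  endloop
 endfacet
 facet normal -0.896 -0.320 -0.307
  outer loop
   vertex 0.4 2.6 1.2
   vertex 1.6 0.2 0.2
   vertex 0.0 1.8 3.2
  endloop
 endfacet
 facet normal -0.807 0.587 0.073
  outer loop
   vertex 0.4 2.6 1.2
   vertex 0.0 1.8 3.2
   vertex 1.0 3.2 3.0
  endloop
 endfacet
 facet normal -0.265 0.255 -0.930
  outer loop
   vertex 0.4 2.6 1.2
   vertex 3.4 2.8 0.4
   vertex 1.6 0.2 0.2
  endloop
 endfacet
 facet normal -0.136 0.953 -0.272
  outer loop
   vertex 0.4 2.6 1.2
   vertex 1.0 3.2 3.0
   vertex 3.4 2.8 0.4
  endloop
 endfacet
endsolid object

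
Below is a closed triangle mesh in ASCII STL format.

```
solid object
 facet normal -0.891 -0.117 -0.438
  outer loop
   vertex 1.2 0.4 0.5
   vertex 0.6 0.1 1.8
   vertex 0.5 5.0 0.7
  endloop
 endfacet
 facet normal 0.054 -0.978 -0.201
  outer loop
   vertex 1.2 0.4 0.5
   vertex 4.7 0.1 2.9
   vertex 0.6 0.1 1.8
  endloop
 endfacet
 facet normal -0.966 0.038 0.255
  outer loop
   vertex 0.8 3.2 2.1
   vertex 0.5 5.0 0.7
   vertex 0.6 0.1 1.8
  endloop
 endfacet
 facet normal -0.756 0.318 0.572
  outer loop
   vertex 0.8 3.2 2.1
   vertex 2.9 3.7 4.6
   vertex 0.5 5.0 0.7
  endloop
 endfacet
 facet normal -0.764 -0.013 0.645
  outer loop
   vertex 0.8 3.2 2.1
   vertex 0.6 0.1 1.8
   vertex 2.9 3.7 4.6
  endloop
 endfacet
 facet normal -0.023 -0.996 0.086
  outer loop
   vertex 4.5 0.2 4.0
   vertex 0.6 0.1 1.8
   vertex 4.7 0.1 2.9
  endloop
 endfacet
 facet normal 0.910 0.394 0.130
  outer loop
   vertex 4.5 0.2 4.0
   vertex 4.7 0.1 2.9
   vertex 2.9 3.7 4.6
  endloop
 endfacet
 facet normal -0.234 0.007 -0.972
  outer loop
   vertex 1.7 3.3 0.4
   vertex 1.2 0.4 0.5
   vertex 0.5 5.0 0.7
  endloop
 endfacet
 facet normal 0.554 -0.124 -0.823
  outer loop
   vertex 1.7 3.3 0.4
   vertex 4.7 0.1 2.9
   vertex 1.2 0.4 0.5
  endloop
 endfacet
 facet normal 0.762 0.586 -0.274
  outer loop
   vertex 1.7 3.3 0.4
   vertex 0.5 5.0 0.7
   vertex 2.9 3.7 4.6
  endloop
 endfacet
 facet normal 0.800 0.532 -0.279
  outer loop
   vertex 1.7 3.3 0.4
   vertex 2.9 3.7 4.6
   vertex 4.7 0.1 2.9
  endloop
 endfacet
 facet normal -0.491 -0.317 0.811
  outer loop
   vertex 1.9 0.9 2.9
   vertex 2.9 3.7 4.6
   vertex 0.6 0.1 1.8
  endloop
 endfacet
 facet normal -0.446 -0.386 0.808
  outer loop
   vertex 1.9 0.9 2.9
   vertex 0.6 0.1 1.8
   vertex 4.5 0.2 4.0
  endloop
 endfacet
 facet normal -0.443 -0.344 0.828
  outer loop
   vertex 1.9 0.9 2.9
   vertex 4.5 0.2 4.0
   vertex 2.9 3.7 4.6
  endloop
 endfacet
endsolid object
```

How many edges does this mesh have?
21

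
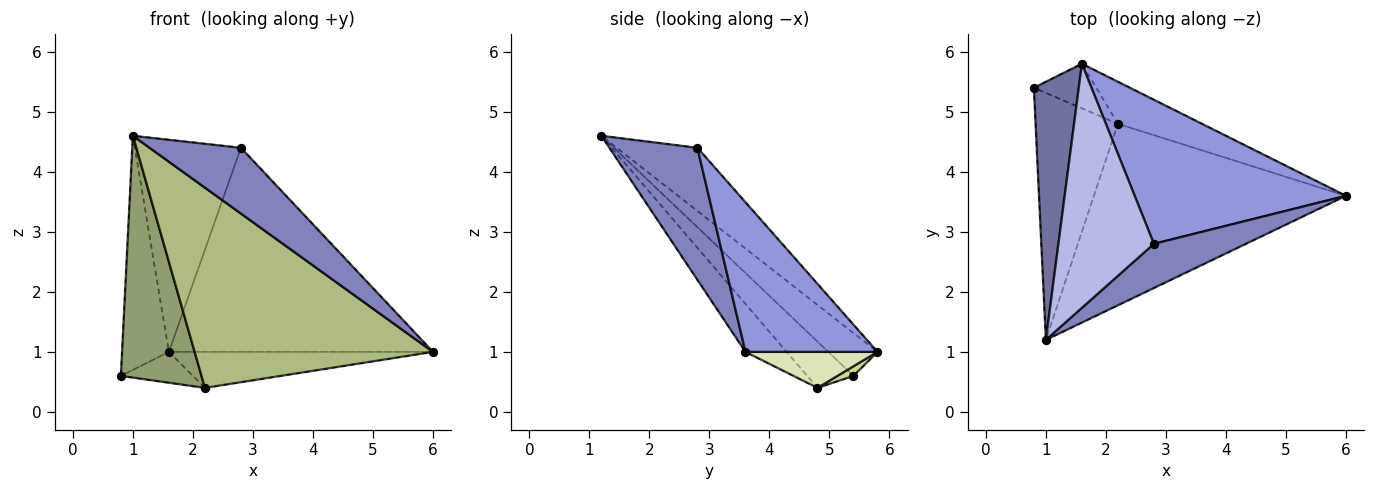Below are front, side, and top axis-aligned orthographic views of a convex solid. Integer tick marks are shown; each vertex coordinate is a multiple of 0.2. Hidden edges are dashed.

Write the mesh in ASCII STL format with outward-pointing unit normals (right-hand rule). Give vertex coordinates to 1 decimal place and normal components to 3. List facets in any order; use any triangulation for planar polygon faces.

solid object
 facet normal -0.577 0.549 0.605
  outer loop
   vertex 1.6 5.8 1.0
   vertex 0.8 5.4 0.6
   vertex 1.0 1.2 4.6
  endloop
 endfacet
 facet normal 0.625 -0.648 0.435
  outer loop
   vertex 2.8 2.8 4.4
   vertex 1.0 1.2 4.6
   vertex 6.0 3.6 1.0
  endloop
 endfacet
 facet normal 0.378 0.756 0.534
  outer loop
   vertex 2.8 2.8 4.4
   vertex 6.0 3.6 1.0
   vertex 1.6 5.8 1.0
  endloop
 endfacet
 facet normal -0.447 0.587 0.675
  outer loop
   vertex 2.8 2.8 4.4
   vertex 1.6 5.8 1.0
   vertex 1.0 1.2 4.6
  endloop
 endfacet
 facet normal -0.373 -0.649 -0.663
  outer loop
   vertex 2.2 4.8 0.4
   vertex 1.0 1.2 4.6
   vertex 0.8 5.4 0.6
  endloop
 endfacet
 facet normal -0.127 -0.735 -0.666
  outer loop
   vertex 2.2 4.8 0.4
   vertex 6.0 3.6 1.0
   vertex 1.0 1.2 4.6
  endloop
 endfacet
 facet normal 0.125 0.565 -0.816
  outer loop
   vertex 2.2 4.8 0.4
   vertex 0.8 5.4 0.6
   vertex 1.6 5.8 1.0
  endloop
 endfacet
 facet normal 0.309 0.619 -0.722
  outer loop
   vertex 2.2 4.8 0.4
   vertex 1.6 5.8 1.0
   vertex 6.0 3.6 1.0
  endloop
 endfacet
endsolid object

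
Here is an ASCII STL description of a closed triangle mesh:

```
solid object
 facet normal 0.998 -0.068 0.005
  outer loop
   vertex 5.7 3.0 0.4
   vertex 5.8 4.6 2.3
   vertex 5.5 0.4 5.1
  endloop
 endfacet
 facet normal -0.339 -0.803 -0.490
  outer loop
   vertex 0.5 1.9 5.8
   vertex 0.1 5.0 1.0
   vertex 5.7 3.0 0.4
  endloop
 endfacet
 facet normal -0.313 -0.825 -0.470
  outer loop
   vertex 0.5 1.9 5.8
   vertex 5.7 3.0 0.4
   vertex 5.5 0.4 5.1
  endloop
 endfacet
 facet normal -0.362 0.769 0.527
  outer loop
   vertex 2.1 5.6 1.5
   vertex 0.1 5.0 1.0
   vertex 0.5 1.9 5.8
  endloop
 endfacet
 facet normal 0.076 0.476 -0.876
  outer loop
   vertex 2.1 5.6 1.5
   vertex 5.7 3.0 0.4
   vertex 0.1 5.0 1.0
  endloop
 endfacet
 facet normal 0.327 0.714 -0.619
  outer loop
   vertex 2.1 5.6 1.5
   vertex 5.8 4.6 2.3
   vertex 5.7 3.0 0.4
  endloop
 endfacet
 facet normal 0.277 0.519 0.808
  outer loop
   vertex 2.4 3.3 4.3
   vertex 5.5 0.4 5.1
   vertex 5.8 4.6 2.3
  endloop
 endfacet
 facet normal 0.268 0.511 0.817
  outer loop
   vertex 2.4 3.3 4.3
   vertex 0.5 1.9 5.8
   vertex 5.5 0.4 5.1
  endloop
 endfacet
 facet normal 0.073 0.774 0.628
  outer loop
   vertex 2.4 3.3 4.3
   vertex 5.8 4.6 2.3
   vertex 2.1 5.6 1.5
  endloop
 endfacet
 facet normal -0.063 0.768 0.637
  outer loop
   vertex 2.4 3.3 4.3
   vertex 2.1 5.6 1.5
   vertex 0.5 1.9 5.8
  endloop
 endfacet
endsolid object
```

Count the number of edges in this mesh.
15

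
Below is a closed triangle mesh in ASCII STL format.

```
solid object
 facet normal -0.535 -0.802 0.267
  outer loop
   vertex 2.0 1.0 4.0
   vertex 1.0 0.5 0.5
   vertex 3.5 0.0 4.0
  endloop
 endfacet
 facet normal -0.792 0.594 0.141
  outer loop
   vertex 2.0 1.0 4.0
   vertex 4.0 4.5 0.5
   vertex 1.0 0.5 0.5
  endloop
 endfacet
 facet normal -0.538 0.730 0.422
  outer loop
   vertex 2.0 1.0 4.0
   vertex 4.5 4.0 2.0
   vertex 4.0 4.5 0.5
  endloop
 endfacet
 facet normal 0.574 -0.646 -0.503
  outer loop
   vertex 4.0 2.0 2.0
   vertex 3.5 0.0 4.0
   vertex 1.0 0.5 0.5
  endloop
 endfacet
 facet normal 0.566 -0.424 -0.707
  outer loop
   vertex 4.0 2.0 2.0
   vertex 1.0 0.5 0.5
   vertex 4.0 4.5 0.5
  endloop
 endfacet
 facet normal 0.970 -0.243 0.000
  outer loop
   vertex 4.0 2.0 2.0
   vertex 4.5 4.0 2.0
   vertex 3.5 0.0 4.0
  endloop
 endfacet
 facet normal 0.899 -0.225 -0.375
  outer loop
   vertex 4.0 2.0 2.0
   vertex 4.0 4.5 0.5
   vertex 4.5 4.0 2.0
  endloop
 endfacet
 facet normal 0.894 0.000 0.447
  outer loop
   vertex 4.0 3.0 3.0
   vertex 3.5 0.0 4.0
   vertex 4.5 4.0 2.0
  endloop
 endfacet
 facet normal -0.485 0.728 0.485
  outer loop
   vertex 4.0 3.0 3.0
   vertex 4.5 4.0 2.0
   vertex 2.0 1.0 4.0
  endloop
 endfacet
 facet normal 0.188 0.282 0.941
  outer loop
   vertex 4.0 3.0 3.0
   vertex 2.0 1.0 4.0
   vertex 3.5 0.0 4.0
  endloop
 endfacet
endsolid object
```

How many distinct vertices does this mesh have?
7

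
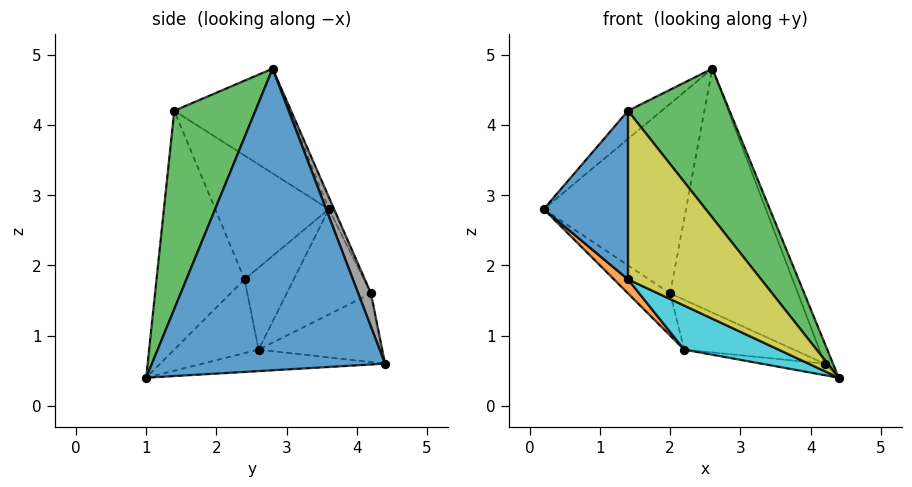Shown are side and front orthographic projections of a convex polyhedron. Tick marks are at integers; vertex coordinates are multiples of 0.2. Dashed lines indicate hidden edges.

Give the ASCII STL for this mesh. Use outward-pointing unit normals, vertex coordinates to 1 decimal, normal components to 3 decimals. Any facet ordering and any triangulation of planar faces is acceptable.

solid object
 facet normal 0.930 0.033 0.367
  outer loop
   vertex 2.6 2.8 4.8
   vertex 4.4 1.0 0.4
   vertex 4.2 4.4 0.6
  endloop
 endfacet
 facet normal -0.595 0.174 0.784
  outer loop
   vertex 1.4 1.4 4.2
   vertex 2.6 2.8 4.8
   vertex 0.2 3.6 2.8
  endloop
 endfacet
 facet normal 0.541 -0.677 0.498
  outer loop
   vertex 1.4 1.4 4.2
   vertex 4.4 1.0 0.4
   vertex 2.6 2.8 4.8
  endloop
 endfacet
 facet normal -0.144 0.050 -0.988
  outer loop
   vertex 2.2 2.6 0.8
   vertex 4.2 4.4 0.6
   vertex 4.4 1.0 0.4
  endloop
 endfacet
 facet normal -0.596 0.298 -0.745
  outer loop
   vertex 2.0 4.2 1.6
   vertex 2.2 2.6 0.8
   vertex 0.2 3.6 2.8
  endloop
 endfacet
 facet normal -0.412 0.366 -0.834
  outer loop
   vertex 2.0 4.2 1.6
   vertex 4.2 4.4 0.6
   vertex 2.2 2.6 0.8
  endloop
 endfacet
 facet normal -0.034 0.913 0.406
  outer loop
   vertex 2.0 4.2 1.6
   vertex 0.2 3.6 2.8
   vertex 2.6 2.8 4.8
  endloop
 endfacet
 facet normal 0.091 0.919 0.385
  outer loop
   vertex 2.0 4.2 1.6
   vertex 2.6 2.8 4.8
   vertex 4.2 4.4 0.6
  endloop
 endfacet
 facet normal -0.521 -0.788 -0.328
  outer loop
   vertex 1.4 2.4 1.8
   vertex 4.4 1.0 0.4
   vertex 1.4 1.4 4.2
  endloop
 endfacet
 facet normal -0.550 -0.616 -0.564
  outer loop
   vertex 1.4 2.4 1.8
   vertex 2.2 2.6 0.8
   vertex 4.4 1.0 0.4
  endloop
 endfacet
 facet normal -0.779 -0.578 -0.241
  outer loop
   vertex 1.4 2.4 1.8
   vertex 1.4 1.4 4.2
   vertex 0.2 3.6 2.8
  endloop
 endfacet
 facet normal -0.742 -0.212 -0.636
  outer loop
   vertex 1.4 2.4 1.8
   vertex 0.2 3.6 2.8
   vertex 2.2 2.6 0.8
  endloop
 endfacet
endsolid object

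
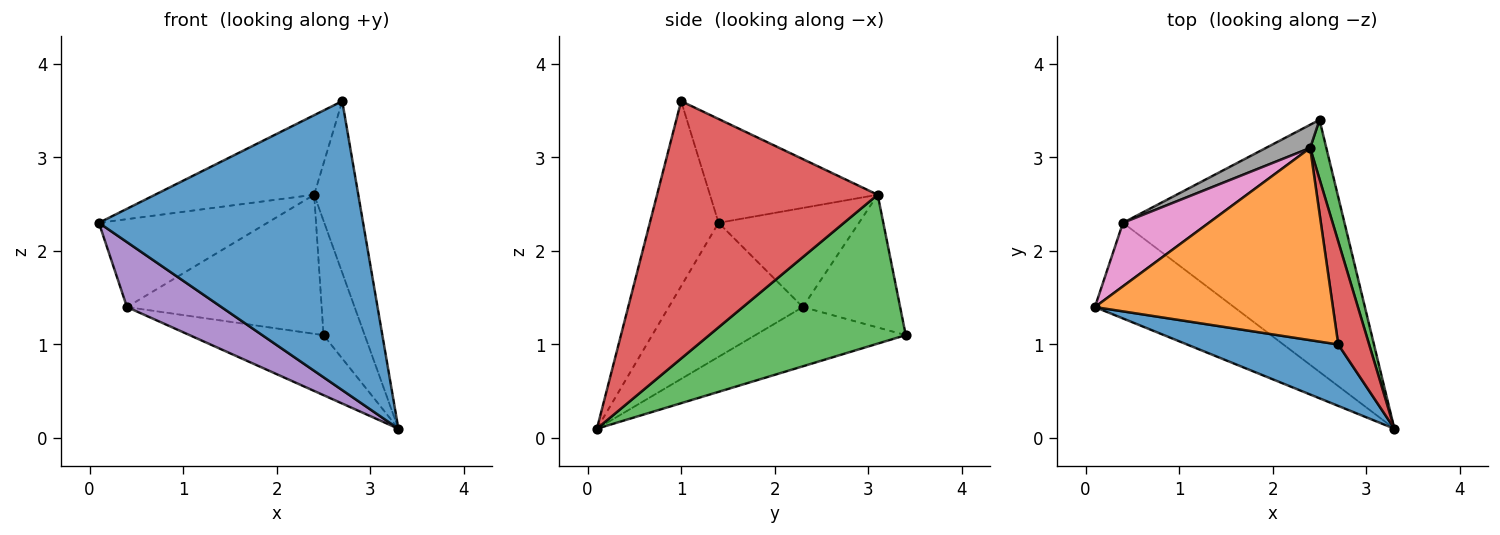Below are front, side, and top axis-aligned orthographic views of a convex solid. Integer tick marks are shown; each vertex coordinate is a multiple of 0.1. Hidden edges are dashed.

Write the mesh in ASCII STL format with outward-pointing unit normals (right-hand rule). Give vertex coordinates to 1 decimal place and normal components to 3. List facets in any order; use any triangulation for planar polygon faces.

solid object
 facet normal -0.247 -0.948 0.201
  outer loop
   vertex 2.7 1.0 3.6
   vertex 0.1 1.4 2.3
   vertex 3.3 0.1 0.1
  endloop
 endfacet
 facet normal -0.374 0.355 0.857
  outer loop
   vertex 2.4 3.1 2.6
   vertex 0.1 1.4 2.3
   vertex 2.7 1.0 3.6
  endloop
 endfacet
 facet normal 0.973 0.204 0.106
  outer loop
   vertex 2.4 3.1 2.6
   vertex 3.3 0.1 0.1
   vertex 2.5 3.4 1.1
  endloop
 endfacet
 facet normal 0.974 0.195 0.117
  outer loop
   vertex 2.4 3.1 2.6
   vertex 2.7 1.0 3.6
   vertex 3.3 0.1 0.1
  endloop
 endfacet
 facet normal -0.623 -0.439 -0.647
  outer loop
   vertex 0.4 2.3 1.4
   vertex 3.3 0.1 0.1
   vertex 0.1 1.4 2.3
  endloop
 endfacet
 facet normal -0.252 0.224 -0.941
  outer loop
   vertex 0.4 2.3 1.4
   vertex 2.5 3.4 1.1
   vertex 3.3 0.1 0.1
  endloop
 endfacet
 facet normal -0.560 0.672 0.485
  outer loop
   vertex 0.4 2.3 1.4
   vertex 0.1 1.4 2.3
   vertex 2.4 3.1 2.6
  endloop
 endfacet
 facet normal -0.442 0.885 0.147
  outer loop
   vertex 0.4 2.3 1.4
   vertex 2.4 3.1 2.6
   vertex 2.5 3.4 1.1
  endloop
 endfacet
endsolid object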